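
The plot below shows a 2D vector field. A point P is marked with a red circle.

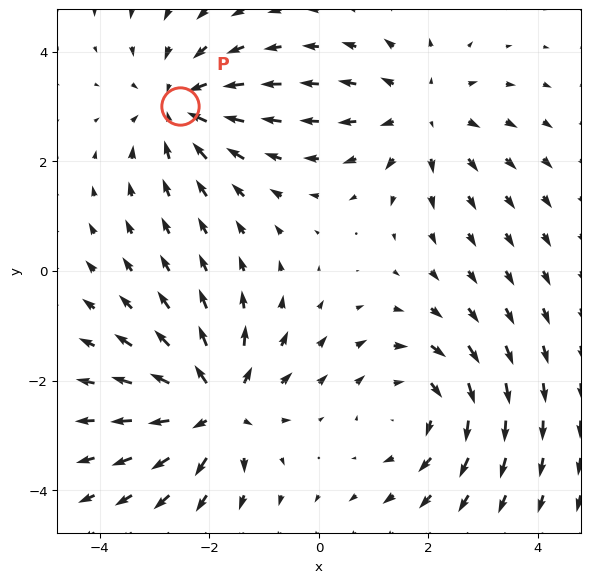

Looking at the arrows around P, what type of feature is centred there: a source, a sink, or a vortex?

sink

At P (-2.5, 3.0) the arrows converge inward. Divergence about -3, curl ≈0 — negative divergence with near-zero curl is a sink.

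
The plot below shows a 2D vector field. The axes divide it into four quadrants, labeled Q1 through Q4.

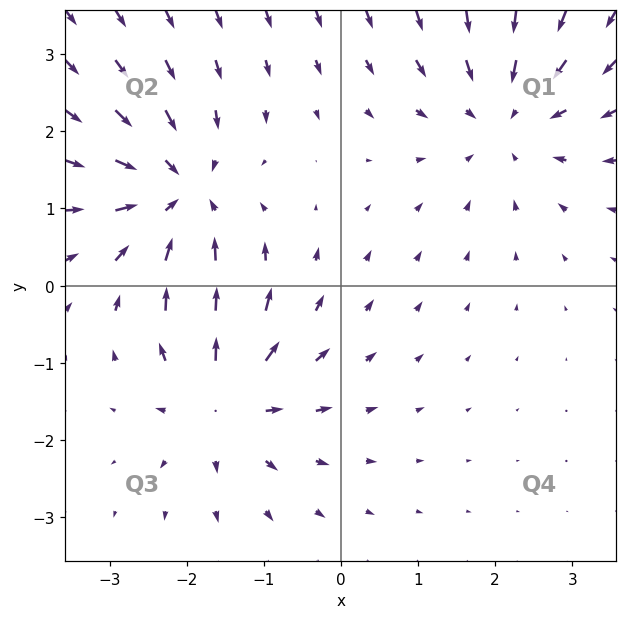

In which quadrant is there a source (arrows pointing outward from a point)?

The source sits at approximately (-1.5, -1.5), which lies in quadrant Q3. The divergence there is about +5, positive as expected for a source.

Q3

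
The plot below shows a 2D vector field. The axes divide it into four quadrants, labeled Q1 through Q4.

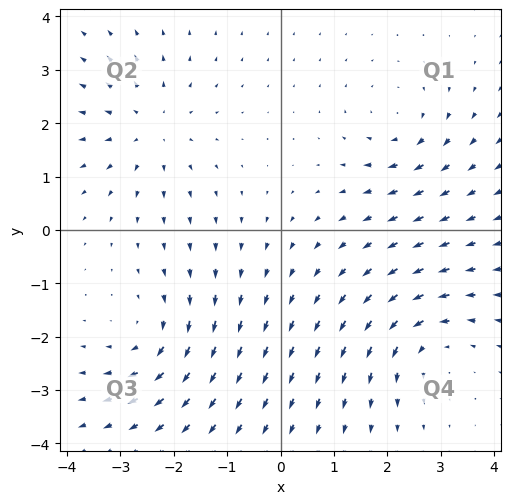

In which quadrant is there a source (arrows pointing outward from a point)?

The source sits at approximately (-2.4, 1.9), which lies in quadrant Q2. The divergence there is about +3, positive as expected for a source.

Q2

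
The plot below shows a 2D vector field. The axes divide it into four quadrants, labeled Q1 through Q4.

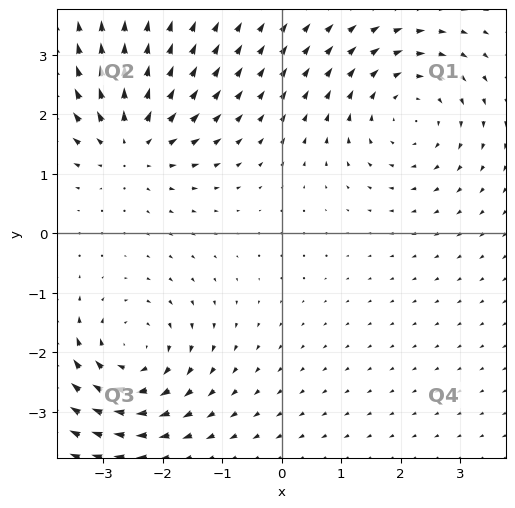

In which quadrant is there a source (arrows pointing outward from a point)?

Q2

The source sits at approximately (-2.5, 1.5), which lies in quadrant Q2. The divergence there is about +5, positive as expected for a source.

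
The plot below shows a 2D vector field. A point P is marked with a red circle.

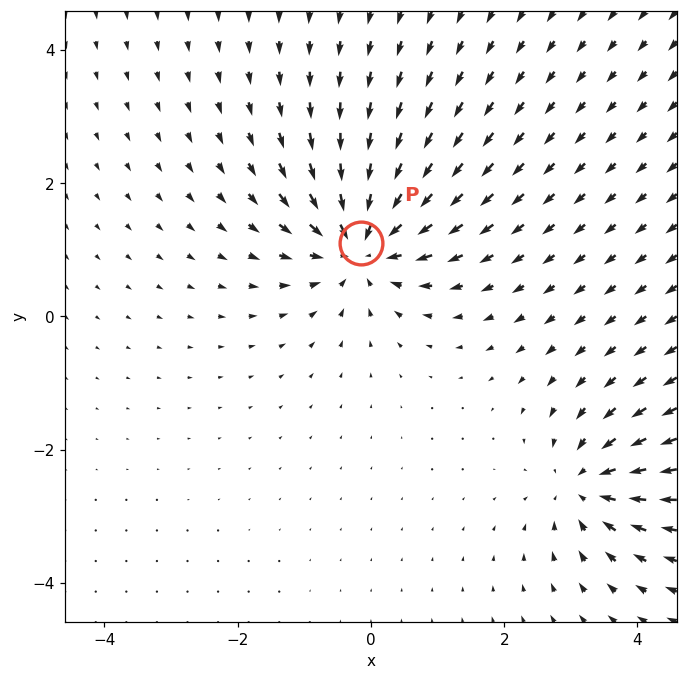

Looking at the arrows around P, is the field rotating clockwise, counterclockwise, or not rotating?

not rotating

Near P at (-0.1, 1.1) the arrows show no circulation. The curl there is ≈0.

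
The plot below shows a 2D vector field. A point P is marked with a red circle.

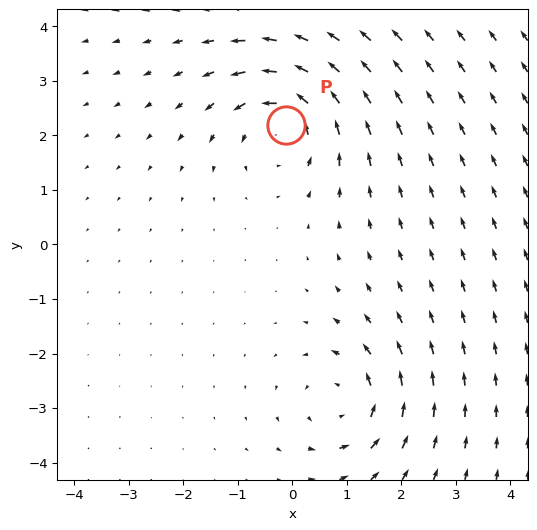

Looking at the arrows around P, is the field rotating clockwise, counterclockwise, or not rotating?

Near P at (-0.1, 2.2) the arrows circulate counterclockwise. The curl (z-component) there is about +4; positive curl means counterclockwise rotation.

counterclockwise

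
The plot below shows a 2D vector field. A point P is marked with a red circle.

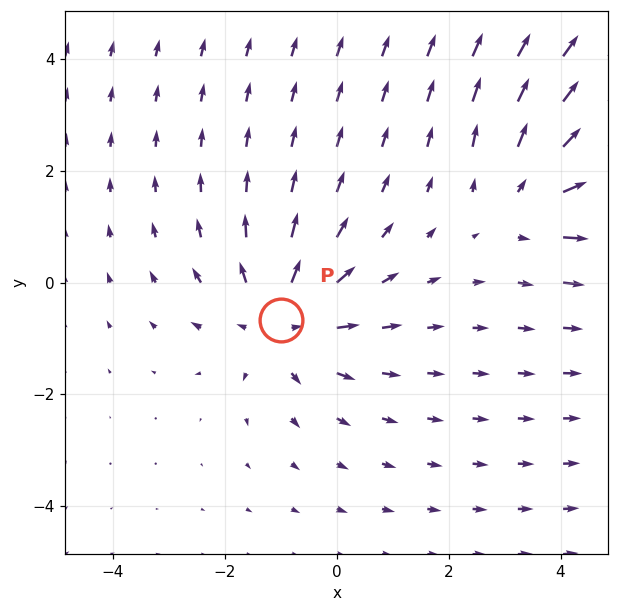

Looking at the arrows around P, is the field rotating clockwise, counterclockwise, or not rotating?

not rotating

Near P at (-1.0, -0.7) the arrows show no circulation. The curl there is ≈0.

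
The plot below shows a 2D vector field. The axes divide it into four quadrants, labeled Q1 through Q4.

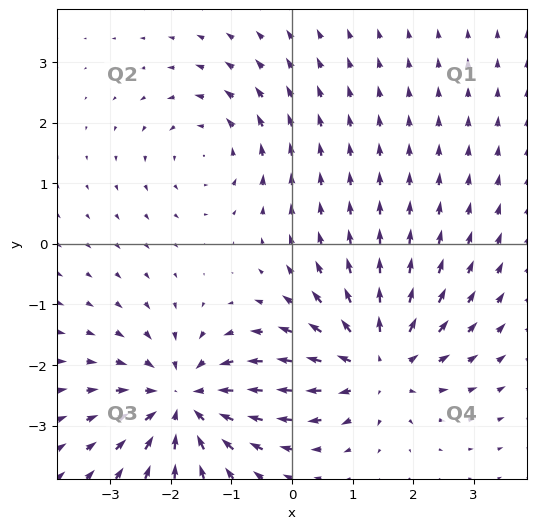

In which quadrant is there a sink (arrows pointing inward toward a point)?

Q3

The sink sits at approximately (-1.8, -2.6), which lies in quadrant Q3. The divergence there is about -6, negative as expected for a sink.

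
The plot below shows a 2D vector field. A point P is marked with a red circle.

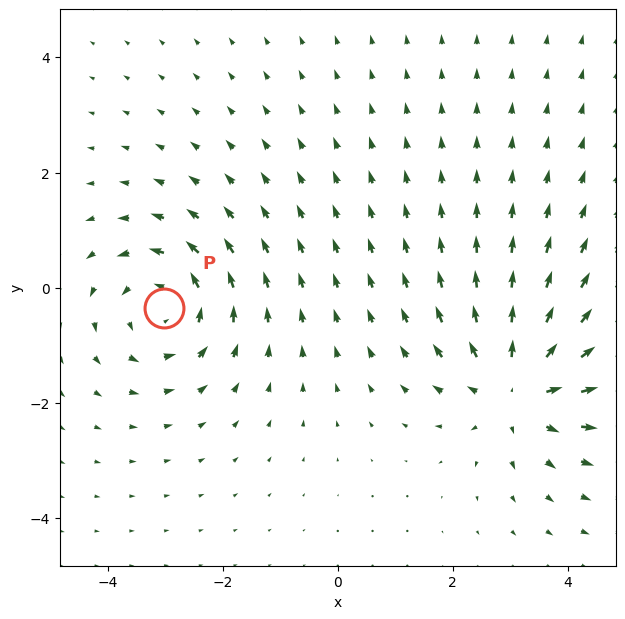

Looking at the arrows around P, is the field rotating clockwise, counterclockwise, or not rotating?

counterclockwise

Near P at (-3.0, -0.3) the arrows circulate counterclockwise. The curl (z-component) there is about +3; positive curl means counterclockwise rotation.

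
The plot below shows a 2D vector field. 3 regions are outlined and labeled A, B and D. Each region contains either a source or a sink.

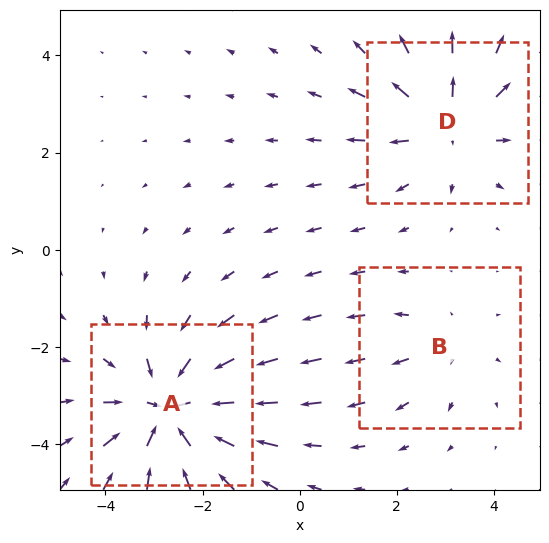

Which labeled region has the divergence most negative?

Divergence at each region's feature centre — A: about -4, B: about +2, D: about +3. Region A is most negative.

A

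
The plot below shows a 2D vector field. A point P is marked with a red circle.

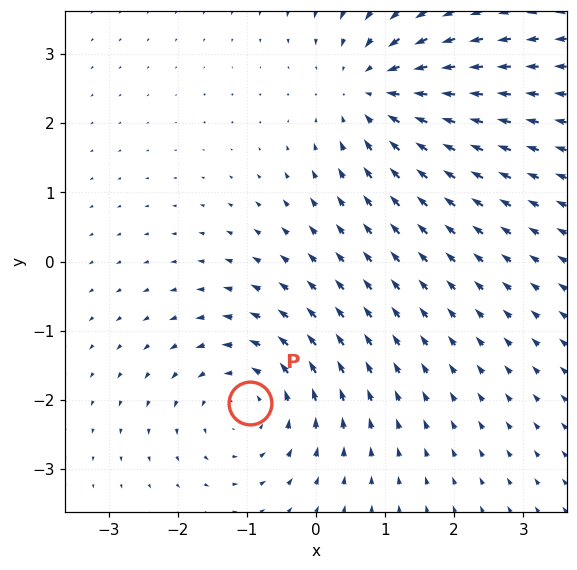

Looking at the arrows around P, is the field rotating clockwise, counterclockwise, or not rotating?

Near P at (-1.0, -2.0) the arrows circulate counterclockwise. The curl (z-component) there is about +4; positive curl means counterclockwise rotation.

counterclockwise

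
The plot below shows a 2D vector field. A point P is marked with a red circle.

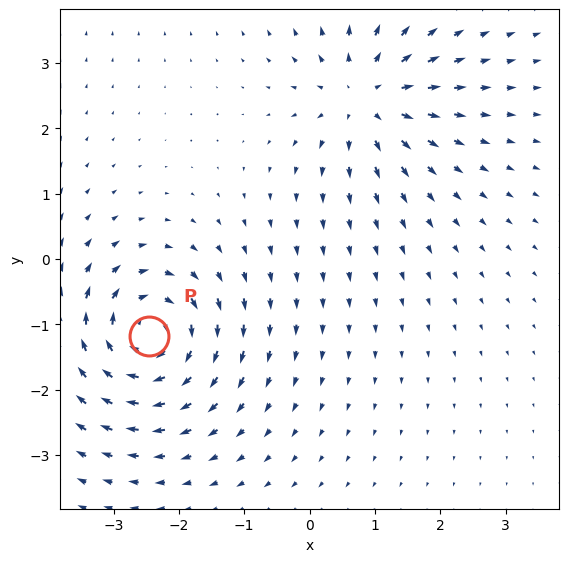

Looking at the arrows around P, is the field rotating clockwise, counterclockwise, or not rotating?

clockwise

Near P at (-2.5, -1.2) the arrows circulate clockwise. The curl (z-component) there is about -6; negative curl means clockwise rotation.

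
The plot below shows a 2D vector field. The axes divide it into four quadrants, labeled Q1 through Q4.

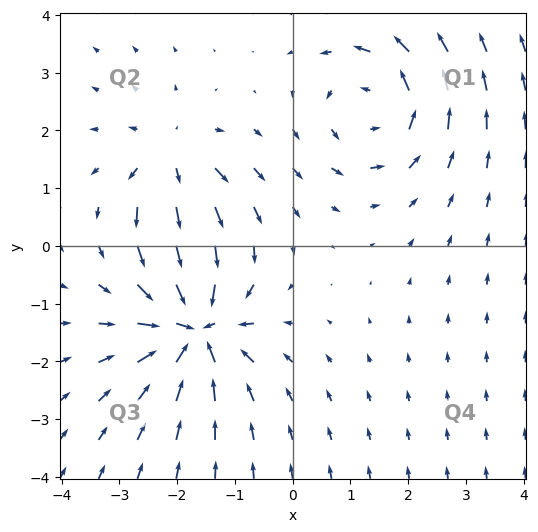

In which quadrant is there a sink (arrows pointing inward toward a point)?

Q3

The sink sits at approximately (-1.7, -1.4), which lies in quadrant Q3. The divergence there is about -7, negative as expected for a sink.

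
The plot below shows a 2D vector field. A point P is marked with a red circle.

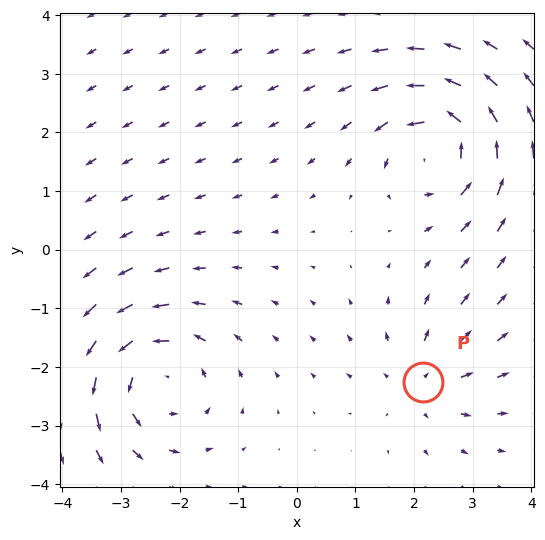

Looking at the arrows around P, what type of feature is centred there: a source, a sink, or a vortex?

At P (2.1, -2.2) the arrows spread outward. Divergence about +3, curl ≈0 — positive divergence with near-zero curl is a source.

source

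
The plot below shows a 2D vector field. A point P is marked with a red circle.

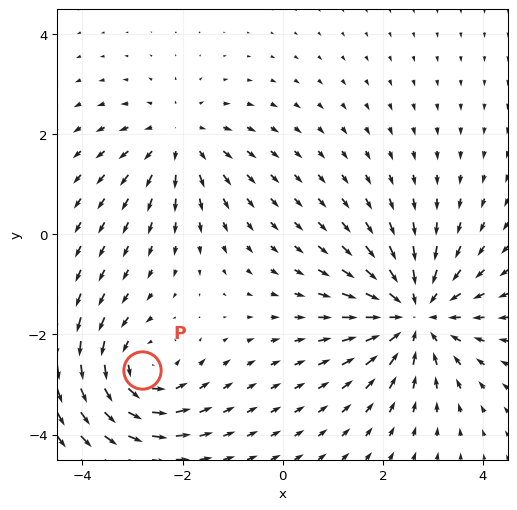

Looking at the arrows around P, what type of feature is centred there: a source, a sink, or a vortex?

At P (-2.8, -2.7) the arrows circulate counterclockwise. Divergence ≈0, curl about +4 — near-zero divergence with nonzero curl is a vortex.

vortex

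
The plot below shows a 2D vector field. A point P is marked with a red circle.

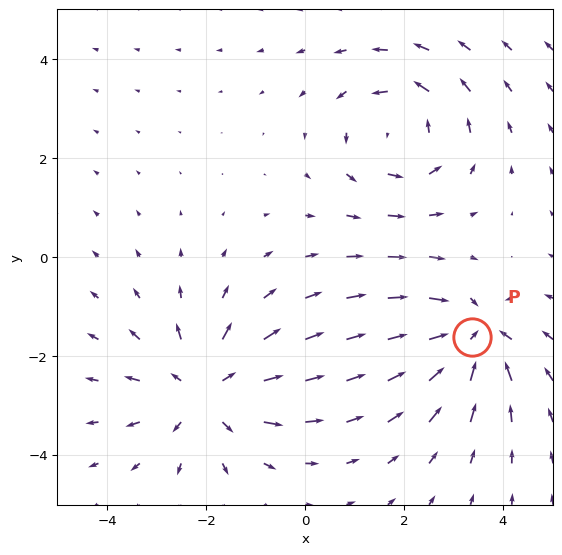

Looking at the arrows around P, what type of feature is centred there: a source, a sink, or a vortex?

sink

At P (3.4, -1.6) the arrows converge inward. Divergence about -4, curl ≈0 — negative divergence with near-zero curl is a sink.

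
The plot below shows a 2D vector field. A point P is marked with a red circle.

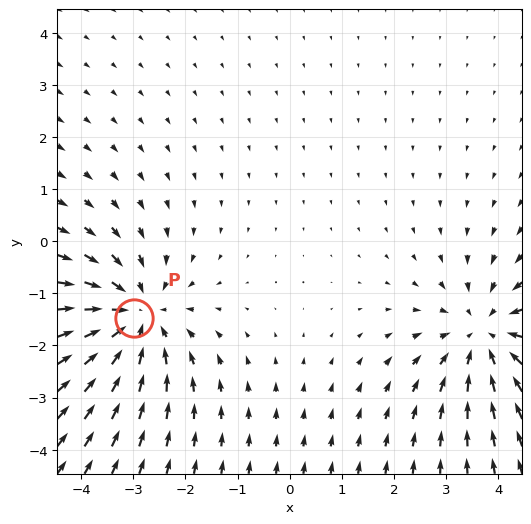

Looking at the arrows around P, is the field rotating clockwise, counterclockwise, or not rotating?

not rotating

Near P at (-3.0, -1.5) the arrows show no circulation. The curl there is ≈0.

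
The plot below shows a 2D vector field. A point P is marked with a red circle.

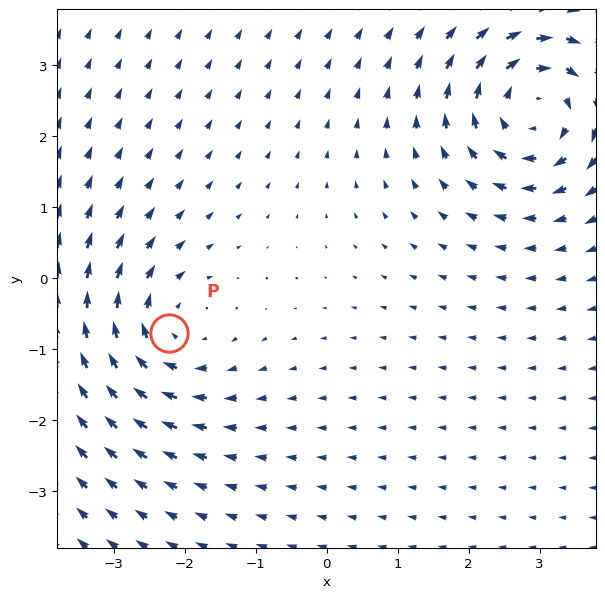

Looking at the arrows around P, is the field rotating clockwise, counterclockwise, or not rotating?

clockwise

Near P at (-2.2, -0.8) the arrows circulate clockwise. The curl (z-component) there is about -3; negative curl means clockwise rotation.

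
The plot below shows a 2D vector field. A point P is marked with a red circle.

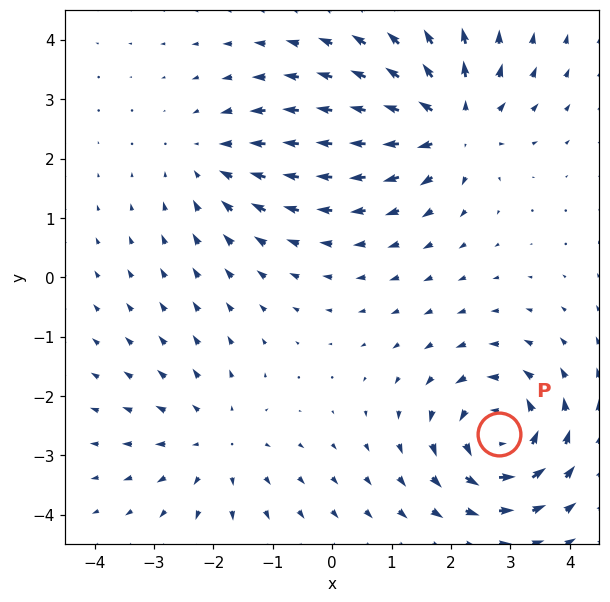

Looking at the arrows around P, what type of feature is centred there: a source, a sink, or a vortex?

At P (2.8, -2.6) the arrows circulate counterclockwise. Divergence ≈0, curl about +6 — near-zero divergence with nonzero curl is a vortex.

vortex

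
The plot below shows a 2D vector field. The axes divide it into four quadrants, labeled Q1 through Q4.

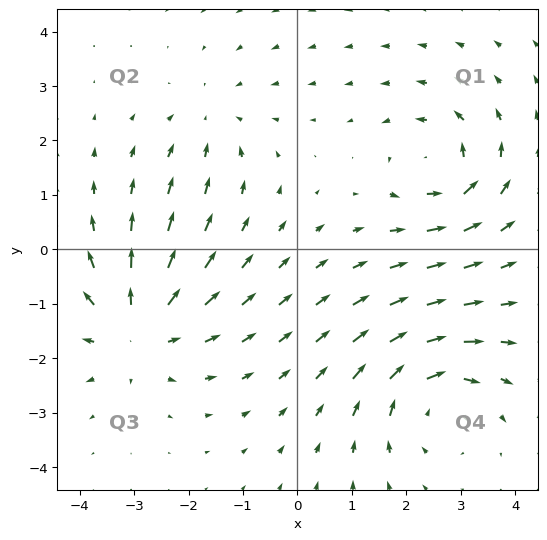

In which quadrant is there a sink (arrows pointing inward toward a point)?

The sink sits at approximately (-1.6, 2.3), which lies in quadrant Q2. The divergence there is about -2, negative as expected for a sink.

Q2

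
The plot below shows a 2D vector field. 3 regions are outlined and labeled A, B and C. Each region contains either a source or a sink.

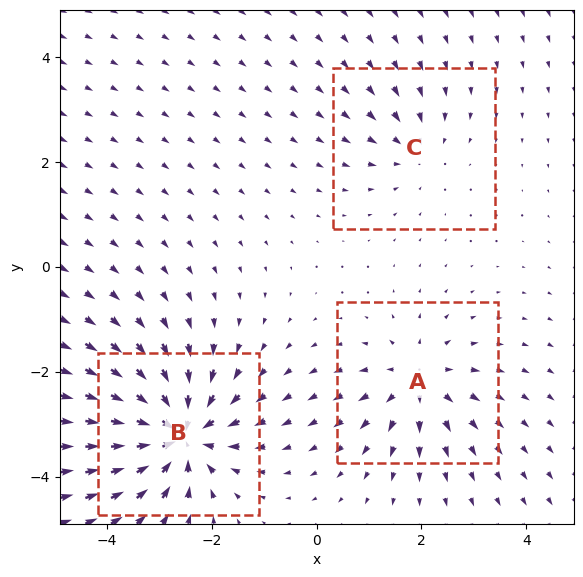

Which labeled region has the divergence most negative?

B

Divergence at each region's feature centre — A: about +4, B: about -6, C: about -3. Region B is most negative.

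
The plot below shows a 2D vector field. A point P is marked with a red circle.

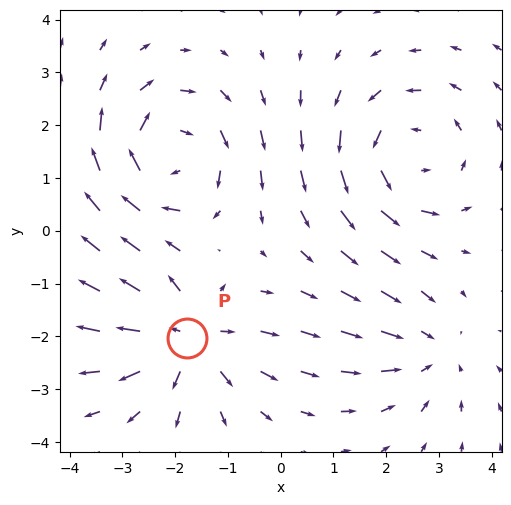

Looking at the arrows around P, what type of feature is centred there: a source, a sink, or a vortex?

At P (-1.8, -2.0) the arrows spread outward. Divergence about +4, curl ≈0 — positive divergence with near-zero curl is a source.

source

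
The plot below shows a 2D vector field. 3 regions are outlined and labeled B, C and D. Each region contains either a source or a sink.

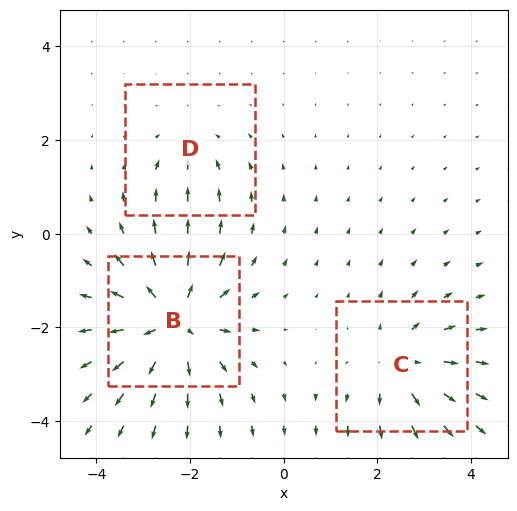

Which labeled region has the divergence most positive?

B

Divergence at each region's feature centre — B: about +5, C: about +3, D: about -2. Region B is most positive.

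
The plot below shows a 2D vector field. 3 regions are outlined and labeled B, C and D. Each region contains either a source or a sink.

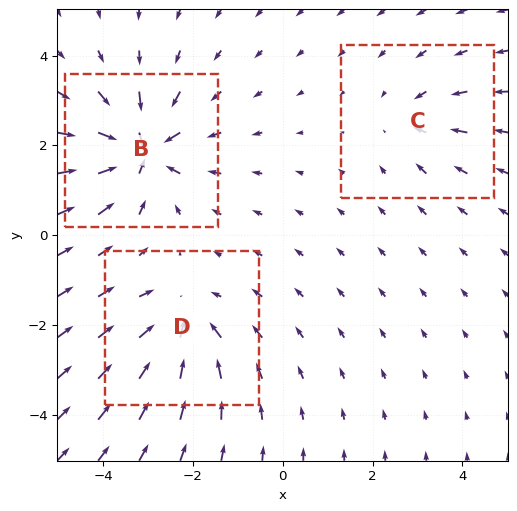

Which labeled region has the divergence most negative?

Divergence at each region's feature centre — B: about -5, C: about -2, D: about -4. Region B is most negative.

B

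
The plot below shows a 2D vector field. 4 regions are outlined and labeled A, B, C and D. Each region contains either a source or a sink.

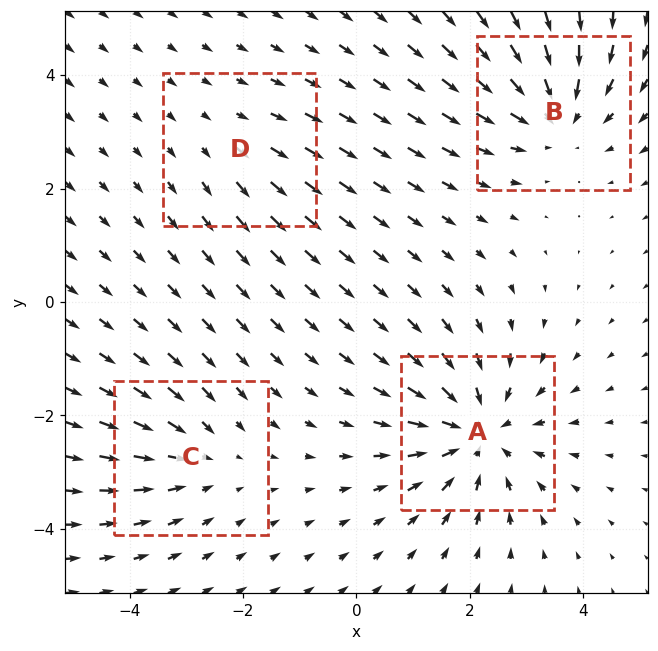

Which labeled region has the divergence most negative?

A

Divergence at each region's feature centre — A: about -6, B: about -5, C: about -3, D: about +2. Region A is most negative.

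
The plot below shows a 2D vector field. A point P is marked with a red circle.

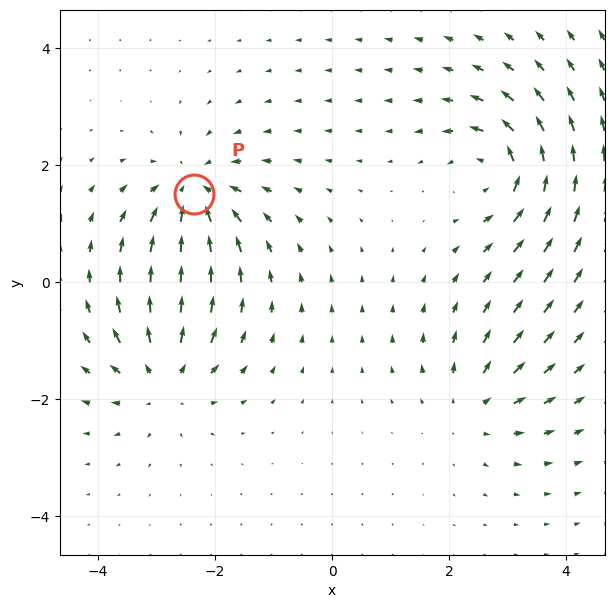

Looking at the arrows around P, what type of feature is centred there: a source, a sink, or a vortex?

At P (-2.4, 1.5) the arrows converge inward. Divergence about -6, curl ≈0 — negative divergence with near-zero curl is a sink.

sink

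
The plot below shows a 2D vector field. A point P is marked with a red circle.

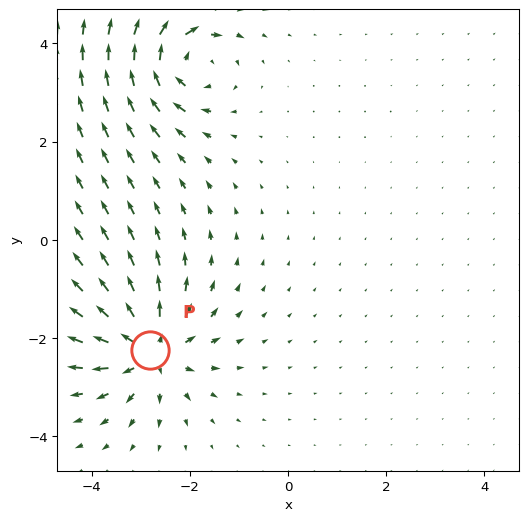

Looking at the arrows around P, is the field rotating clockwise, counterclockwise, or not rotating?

not rotating

Near P at (-2.8, -2.2) the arrows show no circulation. The curl there is ≈0.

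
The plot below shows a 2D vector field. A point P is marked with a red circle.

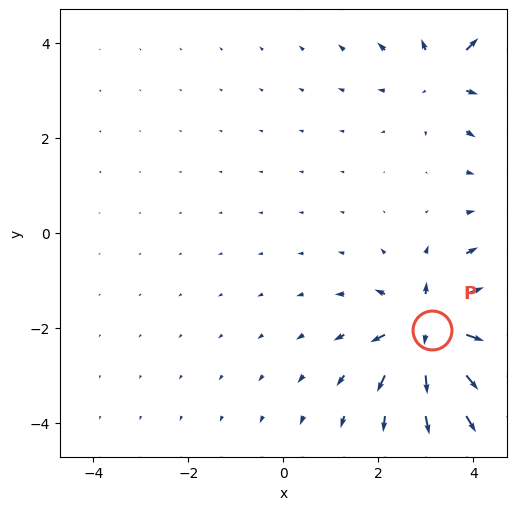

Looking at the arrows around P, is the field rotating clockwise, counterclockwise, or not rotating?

not rotating

Near P at (3.1, -2.0) the arrows show no circulation. The curl there is ≈0.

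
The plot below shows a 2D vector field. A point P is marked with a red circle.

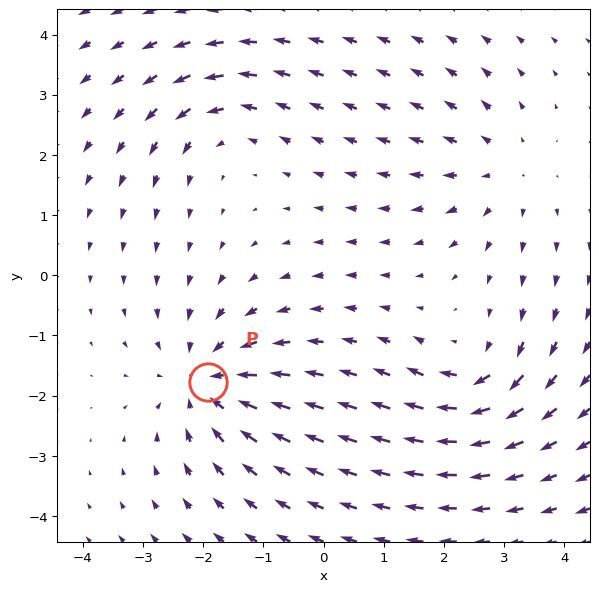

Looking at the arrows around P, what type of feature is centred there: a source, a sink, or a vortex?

At P (-1.9, -1.8) the arrows converge inward. Divergence about -4, curl ≈0 — negative divergence with near-zero curl is a sink.

sink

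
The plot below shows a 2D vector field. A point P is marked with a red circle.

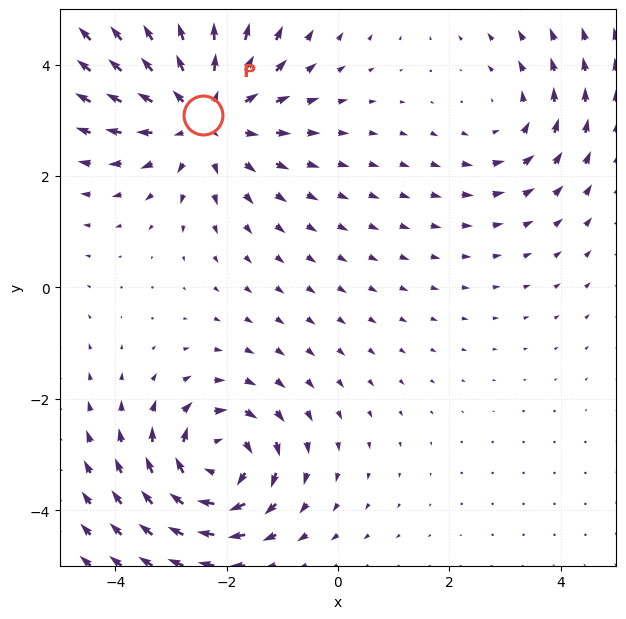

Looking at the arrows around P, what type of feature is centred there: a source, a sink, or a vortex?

source

At P (-2.4, 3.1) the arrows spread outward. Divergence about +4, curl ≈0 — positive divergence with near-zero curl is a source.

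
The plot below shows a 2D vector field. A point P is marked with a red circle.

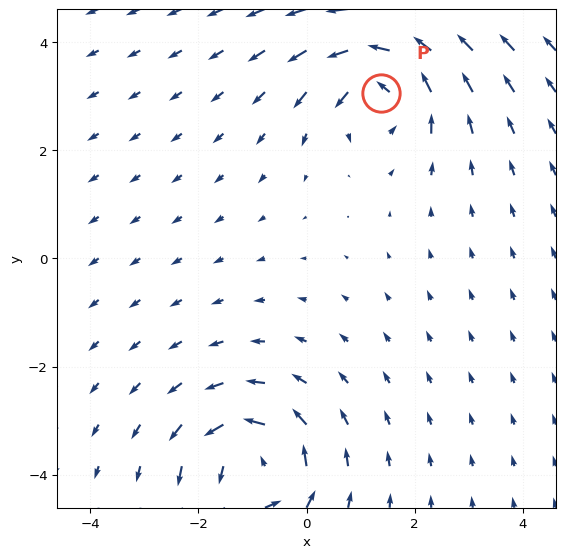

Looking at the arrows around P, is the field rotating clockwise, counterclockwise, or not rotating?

Near P at (1.4, 3.1) the arrows circulate counterclockwise. The curl (z-component) there is about +5; positive curl means counterclockwise rotation.

counterclockwise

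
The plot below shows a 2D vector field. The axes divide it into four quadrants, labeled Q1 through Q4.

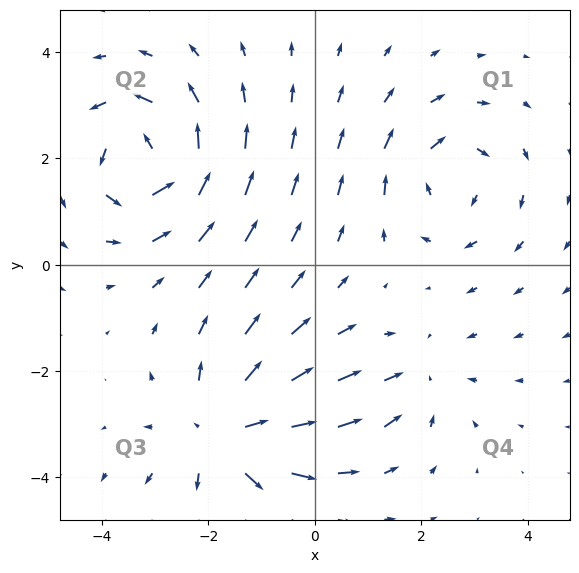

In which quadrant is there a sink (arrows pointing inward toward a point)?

The sink sits at approximately (1.9, -2.1), which lies in quadrant Q4. The divergence there is about -2, negative as expected for a sink.

Q4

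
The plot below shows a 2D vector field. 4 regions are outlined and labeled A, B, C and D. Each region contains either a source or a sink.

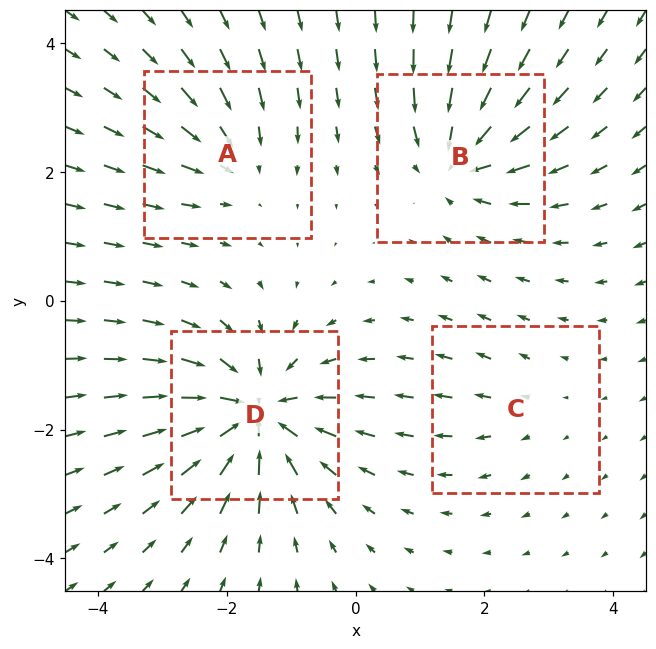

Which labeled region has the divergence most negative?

D

Divergence at each region's feature centre — A: about -4, B: about -6, C: about +2, D: about -8. Region D is most negative.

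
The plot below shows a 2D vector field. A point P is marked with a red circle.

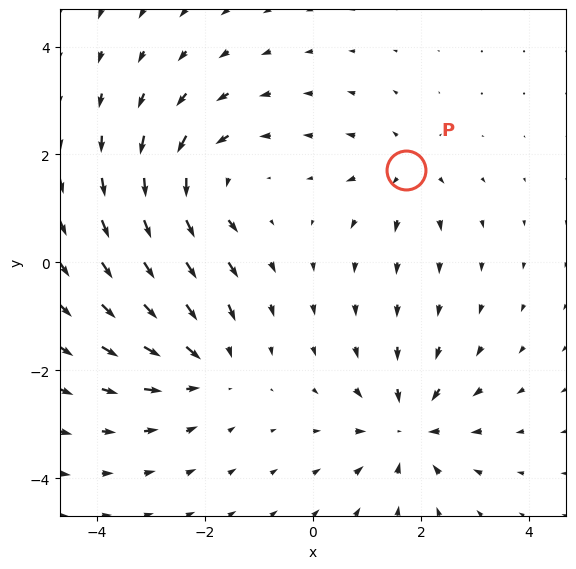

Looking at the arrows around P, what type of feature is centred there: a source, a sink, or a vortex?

At P (1.7, 1.7) the arrows spread outward. Divergence about +4, curl ≈0 — positive divergence with near-zero curl is a source.

source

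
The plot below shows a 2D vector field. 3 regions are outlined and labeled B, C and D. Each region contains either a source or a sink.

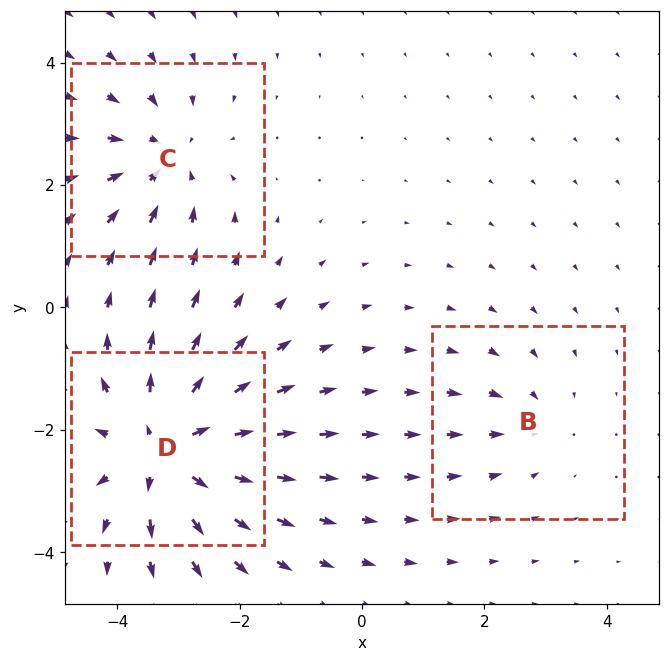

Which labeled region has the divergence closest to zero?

B

Divergence at each region's feature centre — B: about -2, C: about -3, D: about +5. Region B is closest to zero.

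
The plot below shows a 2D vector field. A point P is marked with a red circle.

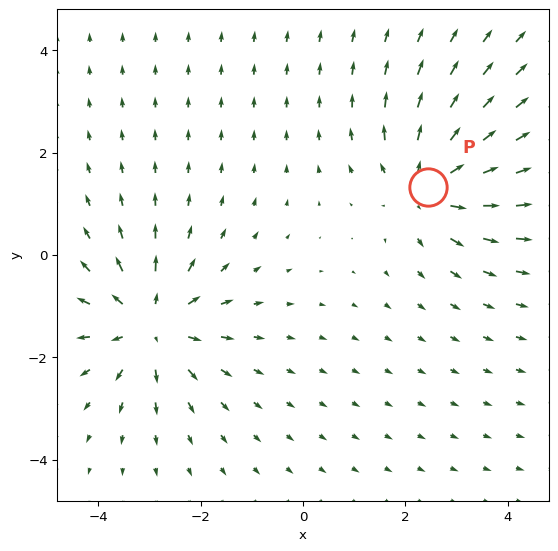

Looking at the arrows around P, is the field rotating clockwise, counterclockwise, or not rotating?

not rotating

Near P at (2.4, 1.3) the arrows show no circulation. The curl there is ≈0.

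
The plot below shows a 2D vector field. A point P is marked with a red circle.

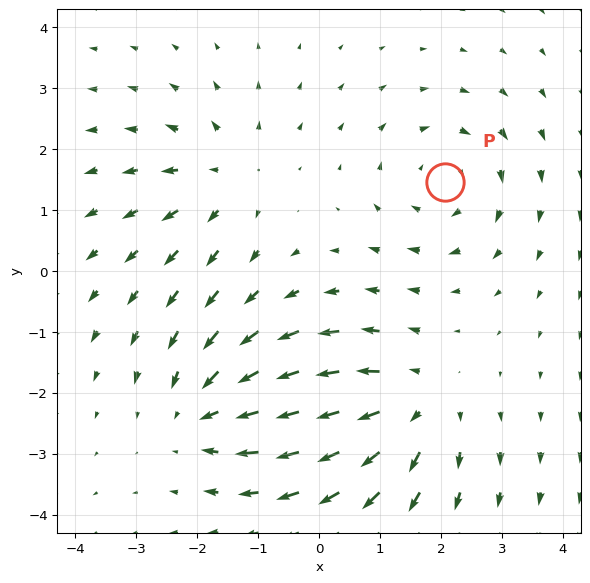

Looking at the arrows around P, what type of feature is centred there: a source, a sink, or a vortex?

At P (2.1, 1.4) the arrows circulate clockwise. Divergence ≈0, curl about -3 — near-zero divergence with nonzero curl is a vortex.

vortex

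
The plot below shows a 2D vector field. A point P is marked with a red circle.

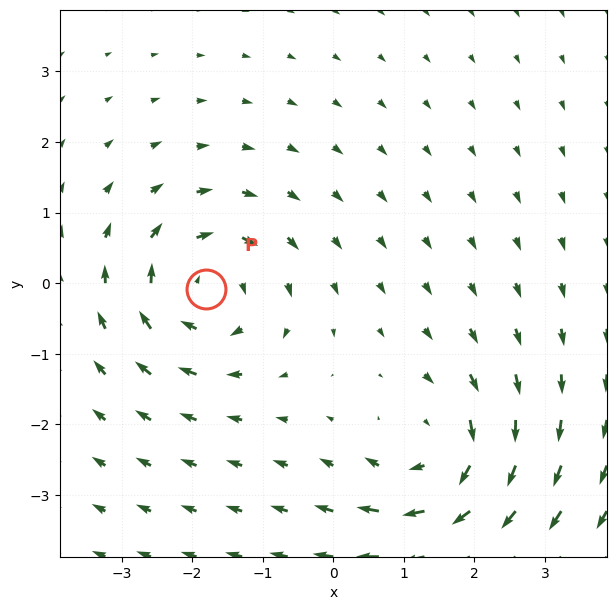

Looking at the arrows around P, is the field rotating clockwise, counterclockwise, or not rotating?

clockwise

Near P at (-1.8, -0.1) the arrows circulate clockwise. The curl (z-component) there is about -5; negative curl means clockwise rotation.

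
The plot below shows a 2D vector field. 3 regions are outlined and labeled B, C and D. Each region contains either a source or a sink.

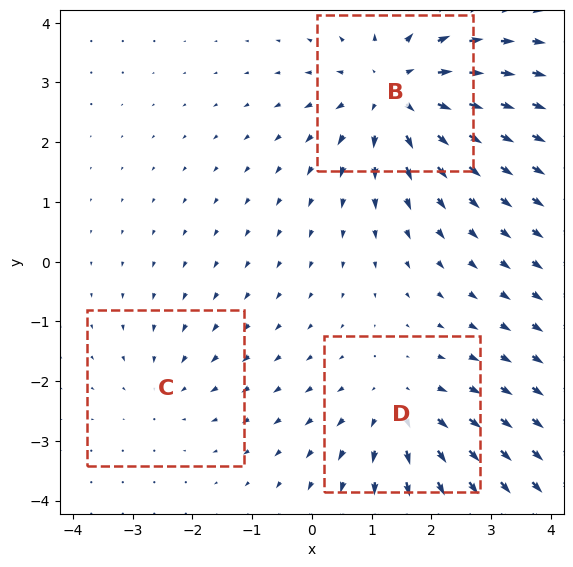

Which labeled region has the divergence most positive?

B

Divergence at each region's feature centre — B: about +4, C: about -2, D: about +3. Region B is most positive.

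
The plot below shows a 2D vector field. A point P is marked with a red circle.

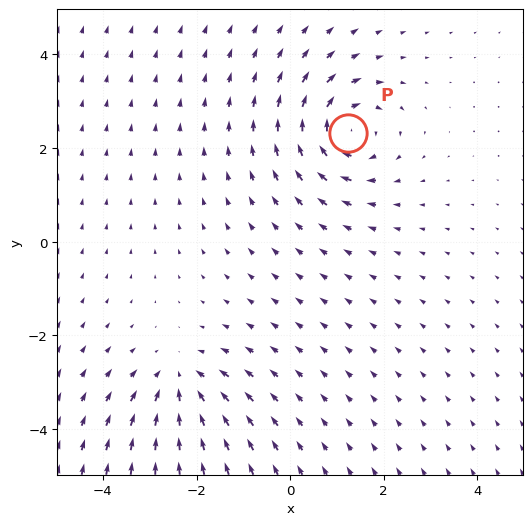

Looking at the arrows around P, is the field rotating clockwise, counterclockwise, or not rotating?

Near P at (1.2, 2.3) the arrows circulate clockwise. The curl (z-component) there is about -5; negative curl means clockwise rotation.

clockwise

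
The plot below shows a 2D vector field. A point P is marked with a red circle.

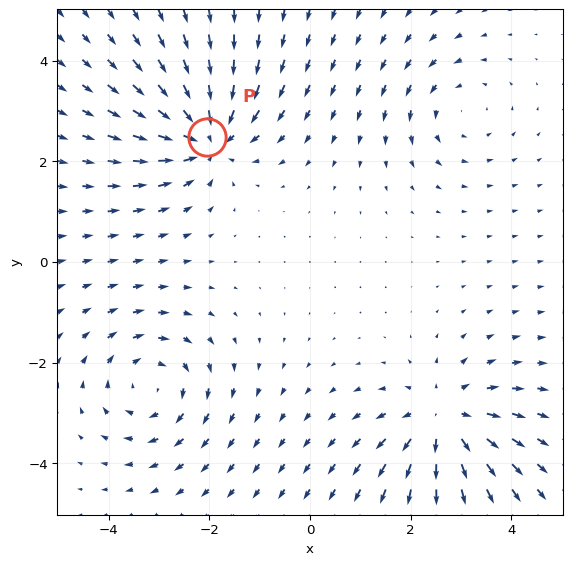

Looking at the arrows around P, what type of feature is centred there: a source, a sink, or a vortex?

At P (-2.0, 2.5) the arrows converge inward. Divergence about -6, curl ≈0 — negative divergence with near-zero curl is a sink.

sink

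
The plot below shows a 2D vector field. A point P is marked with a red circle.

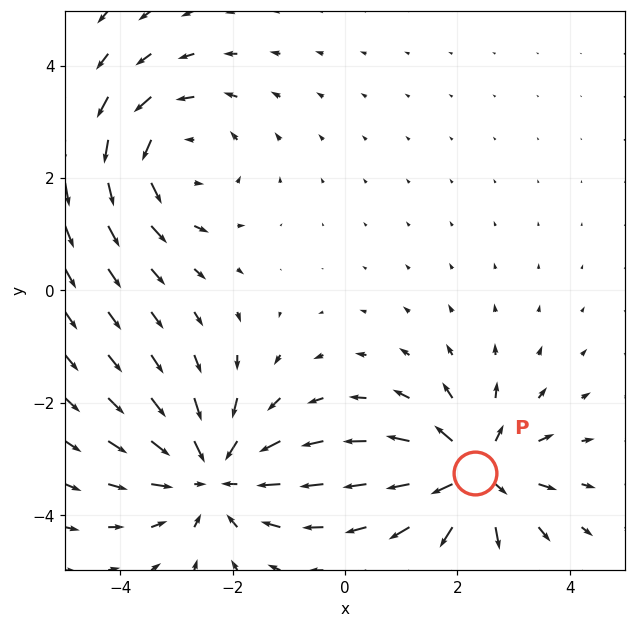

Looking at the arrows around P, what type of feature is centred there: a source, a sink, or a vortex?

At P (2.3, -3.3) the arrows spread outward. Divergence about +6, curl ≈0 — positive divergence with near-zero curl is a source.

source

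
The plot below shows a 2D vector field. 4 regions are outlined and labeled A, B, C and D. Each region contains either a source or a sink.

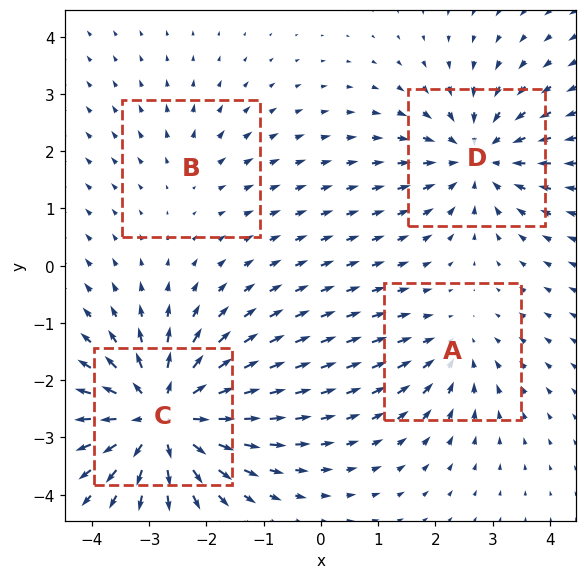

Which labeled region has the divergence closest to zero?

Divergence at each region's feature centre — A: about -3, B: about +2, C: about +7, D: about -5. Region B is closest to zero.

B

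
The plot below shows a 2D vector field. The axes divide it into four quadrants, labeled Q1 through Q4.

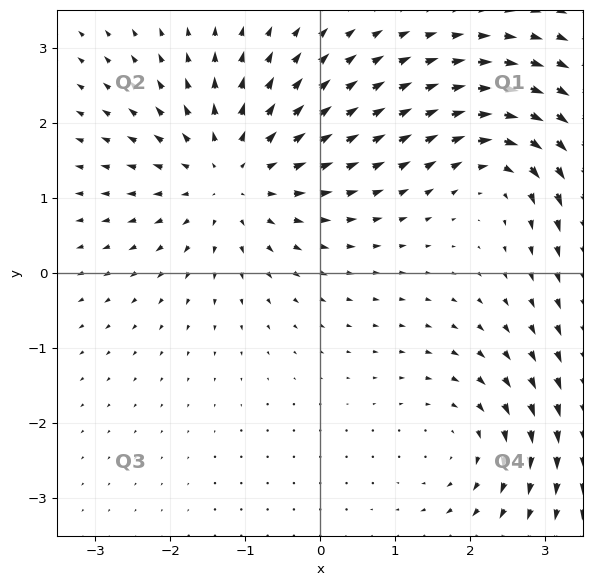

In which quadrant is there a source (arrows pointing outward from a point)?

Q2

The source sits at approximately (-1.2, 1.3), which lies in quadrant Q2. The divergence there is about +4, positive as expected for a source.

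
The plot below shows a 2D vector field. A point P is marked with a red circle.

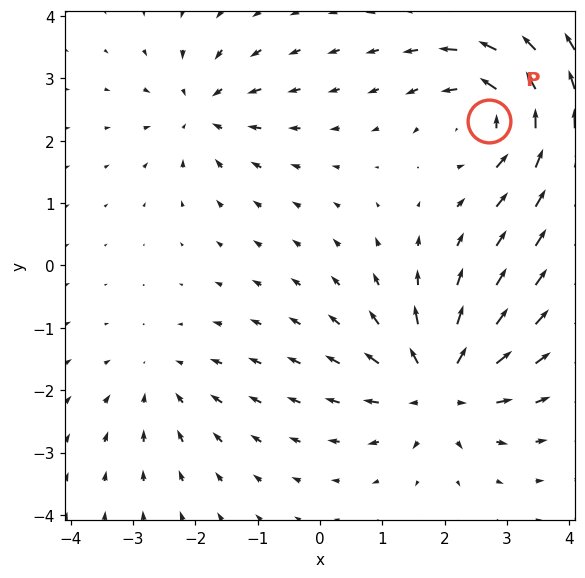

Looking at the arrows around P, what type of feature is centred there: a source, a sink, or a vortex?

vortex

At P (2.7, 2.3) the arrows circulate counterclockwise. Divergence ≈0, curl about +6 — near-zero divergence with nonzero curl is a vortex.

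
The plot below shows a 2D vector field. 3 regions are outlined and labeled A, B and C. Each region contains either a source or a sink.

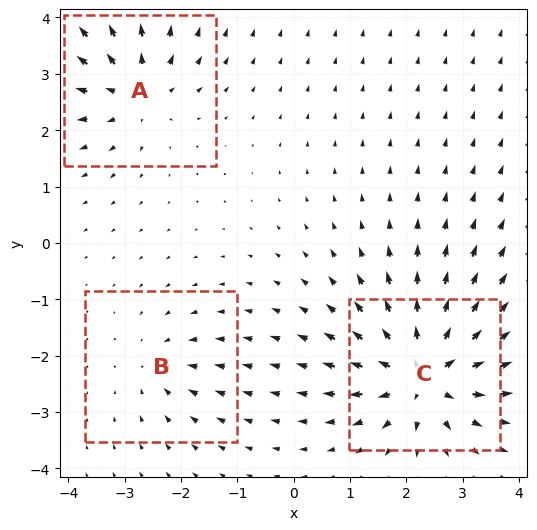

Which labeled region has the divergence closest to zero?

B

Divergence at each region's feature centre — A: about +4, B: about -3, C: about +7. Region B is closest to zero.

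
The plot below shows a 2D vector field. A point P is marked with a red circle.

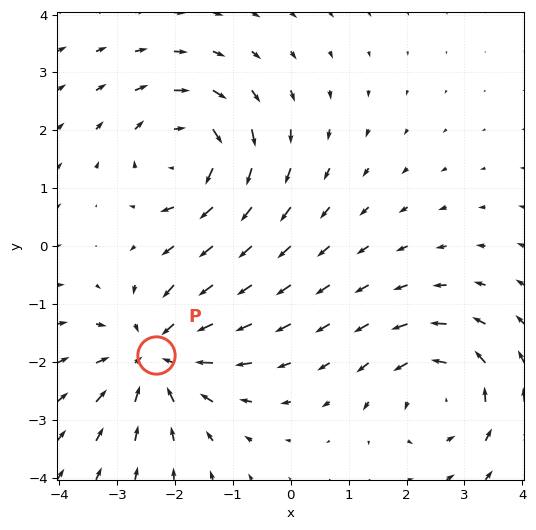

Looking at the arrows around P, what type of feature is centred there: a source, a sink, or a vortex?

sink

At P (-2.3, -1.9) the arrows converge inward. Divergence about -5, curl ≈0 — negative divergence with near-zero curl is a sink.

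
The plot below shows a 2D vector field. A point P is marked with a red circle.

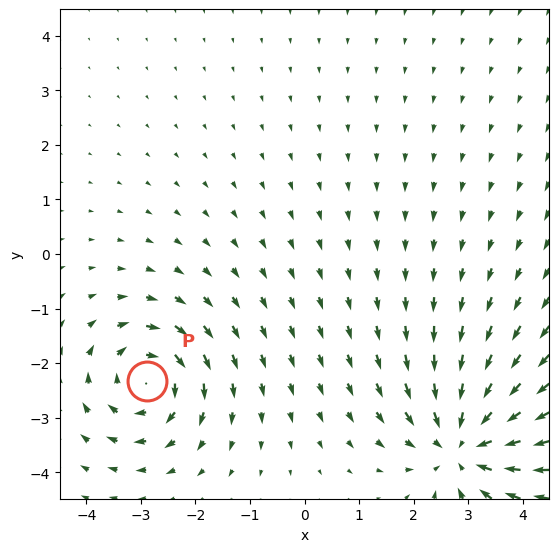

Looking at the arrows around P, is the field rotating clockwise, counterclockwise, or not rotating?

Near P at (-2.9, -2.3) the arrows circulate clockwise. The curl (z-component) there is about -4; negative curl means clockwise rotation.

clockwise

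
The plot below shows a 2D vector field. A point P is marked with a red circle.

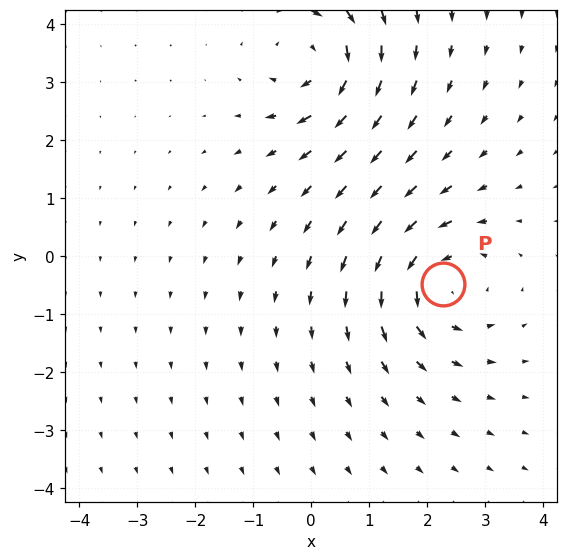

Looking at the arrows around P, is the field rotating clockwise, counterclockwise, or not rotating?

Near P at (2.3, -0.5) the arrows circulate counterclockwise. The curl (z-component) there is about +5; positive curl means counterclockwise rotation.

counterclockwise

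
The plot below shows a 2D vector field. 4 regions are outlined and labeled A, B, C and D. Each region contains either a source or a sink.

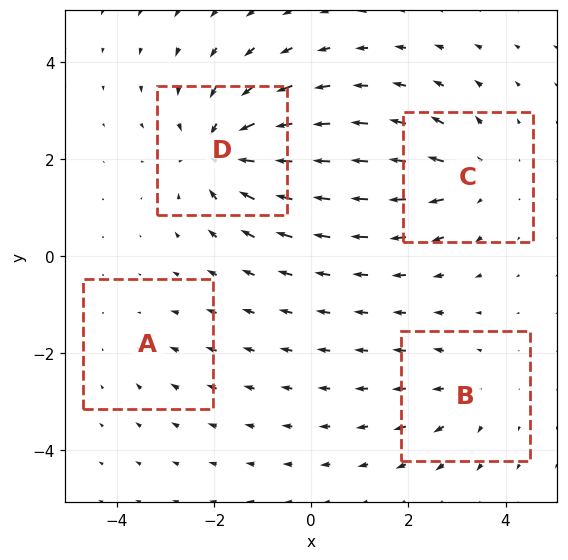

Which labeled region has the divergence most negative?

Divergence at each region's feature centre — A: about -2, B: about +3, C: about +5, D: about -7. Region D is most negative.

D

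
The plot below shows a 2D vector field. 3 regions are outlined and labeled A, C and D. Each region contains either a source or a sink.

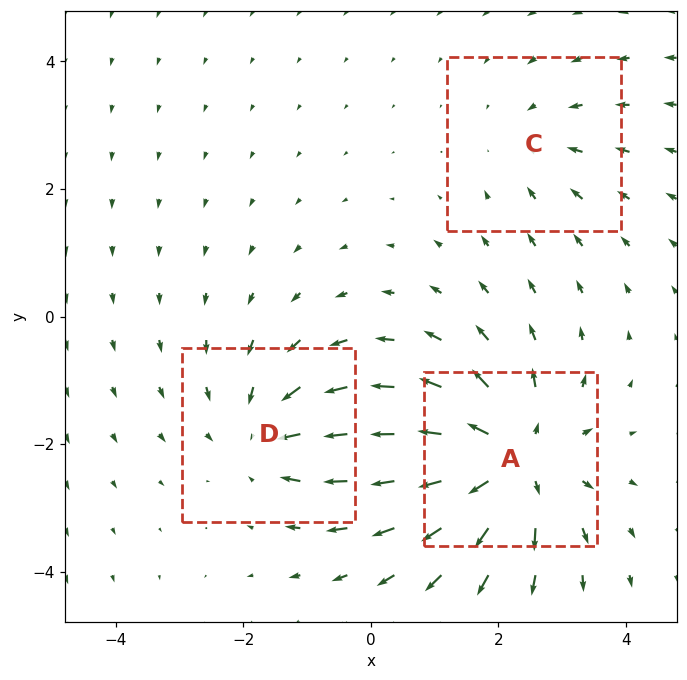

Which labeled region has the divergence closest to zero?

C

Divergence at each region's feature centre — A: about +5, C: about -2, D: about -3. Region C is closest to zero.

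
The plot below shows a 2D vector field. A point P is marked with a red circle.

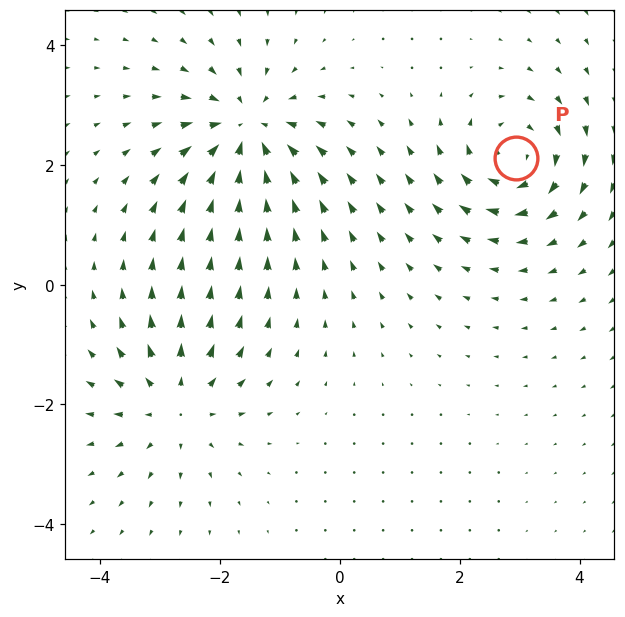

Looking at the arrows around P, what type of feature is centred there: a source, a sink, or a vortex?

At P (2.9, 2.1) the arrows circulate clockwise. Divergence ≈0, curl about -5 — near-zero divergence with nonzero curl is a vortex.

vortex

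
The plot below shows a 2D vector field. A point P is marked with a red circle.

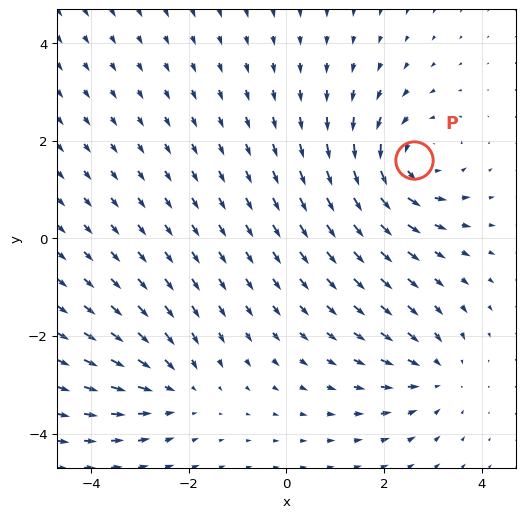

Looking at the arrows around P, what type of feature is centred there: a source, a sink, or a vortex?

At P (2.6, 1.6) the arrows circulate counterclockwise. Divergence ≈0, curl about +4 — near-zero divergence with nonzero curl is a vortex.

vortex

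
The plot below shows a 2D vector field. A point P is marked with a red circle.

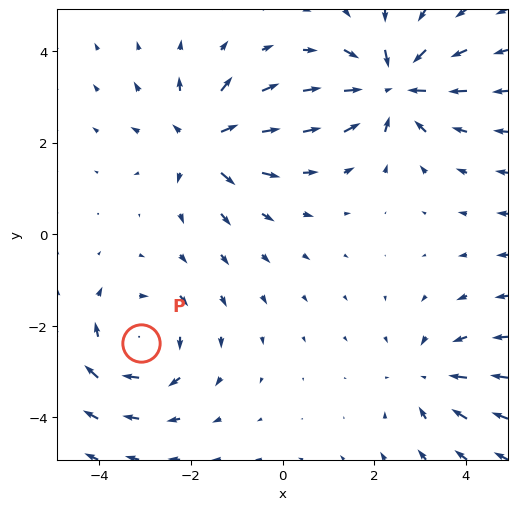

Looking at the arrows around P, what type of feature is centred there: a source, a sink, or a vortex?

vortex

At P (-3.1, -2.4) the arrows circulate clockwise. Divergence ≈0, curl about -4 — near-zero divergence with nonzero curl is a vortex.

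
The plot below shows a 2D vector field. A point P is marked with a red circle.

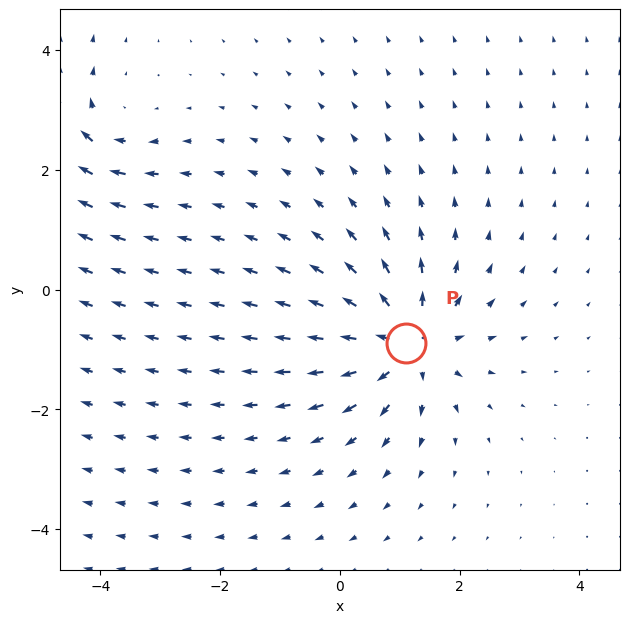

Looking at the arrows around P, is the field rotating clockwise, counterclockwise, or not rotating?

not rotating

Near P at (1.1, -0.9) the arrows show no circulation. The curl there is ≈0.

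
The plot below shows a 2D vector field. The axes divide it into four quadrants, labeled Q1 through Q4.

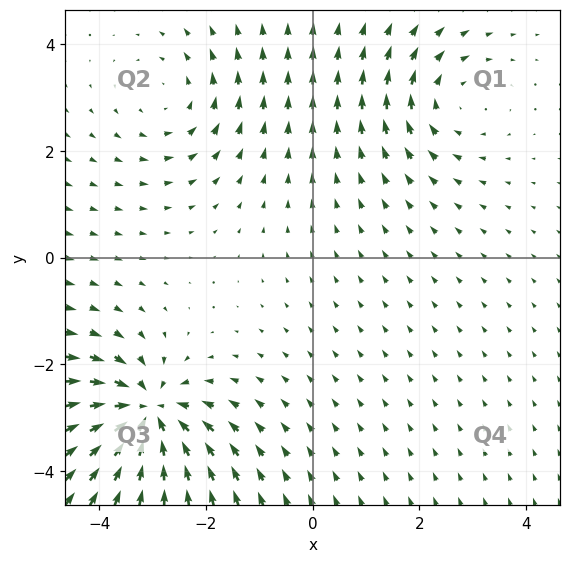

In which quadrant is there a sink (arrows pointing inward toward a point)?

Q3

The sink sits at approximately (-3.1, -3.0), which lies in quadrant Q3. The divergence there is about -6, negative as expected for a sink.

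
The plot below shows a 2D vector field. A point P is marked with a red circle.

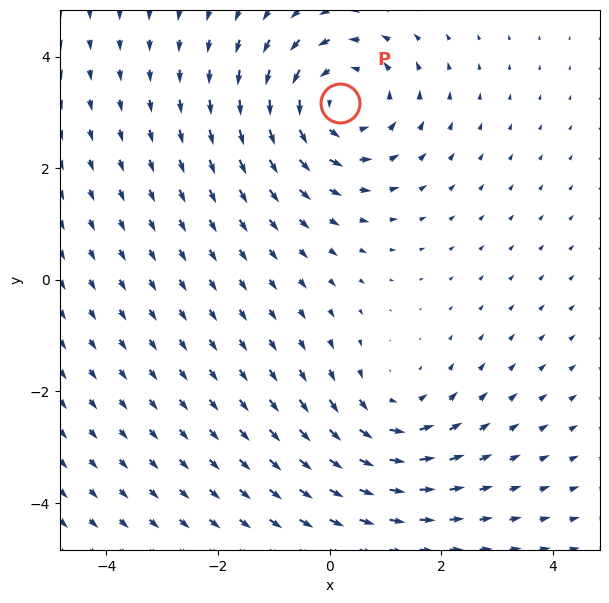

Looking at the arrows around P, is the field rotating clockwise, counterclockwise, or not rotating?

counterclockwise

Near P at (0.2, 3.2) the arrows circulate counterclockwise. The curl (z-component) there is about +4; positive curl means counterclockwise rotation.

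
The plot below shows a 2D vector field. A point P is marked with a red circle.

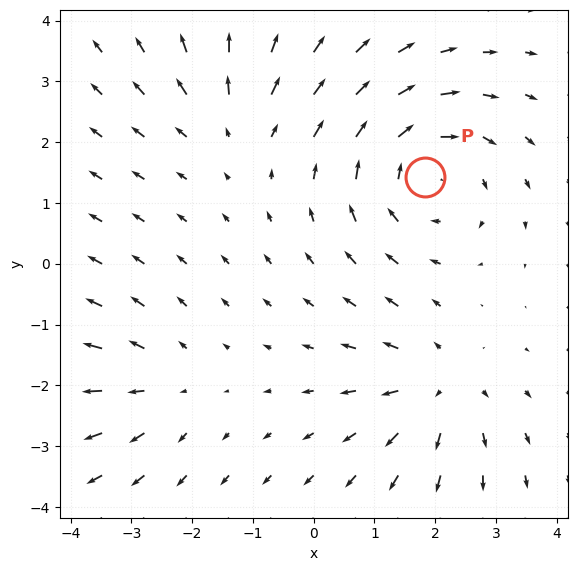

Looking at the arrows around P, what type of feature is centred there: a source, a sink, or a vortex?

At P (1.8, 1.4) the arrows circulate clockwise. Divergence ≈0, curl about -4 — near-zero divergence with nonzero curl is a vortex.

vortex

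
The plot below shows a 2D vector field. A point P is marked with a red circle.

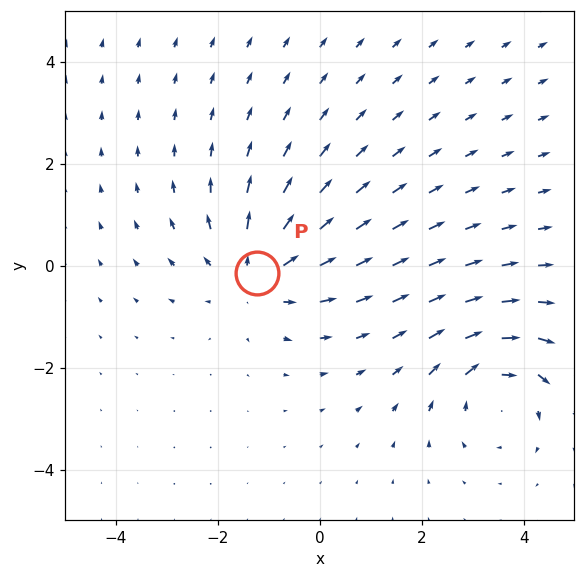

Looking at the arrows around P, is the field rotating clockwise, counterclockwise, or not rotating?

not rotating

Near P at (-1.2, -0.2) the arrows show no circulation. The curl there is ≈0.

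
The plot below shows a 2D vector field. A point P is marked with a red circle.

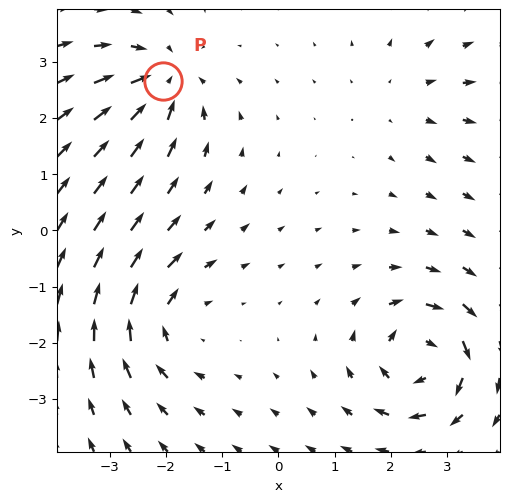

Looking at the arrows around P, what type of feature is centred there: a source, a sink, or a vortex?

At P (-2.1, 2.7) the arrows converge inward. Divergence about -5, curl ≈0 — negative divergence with near-zero curl is a sink.

sink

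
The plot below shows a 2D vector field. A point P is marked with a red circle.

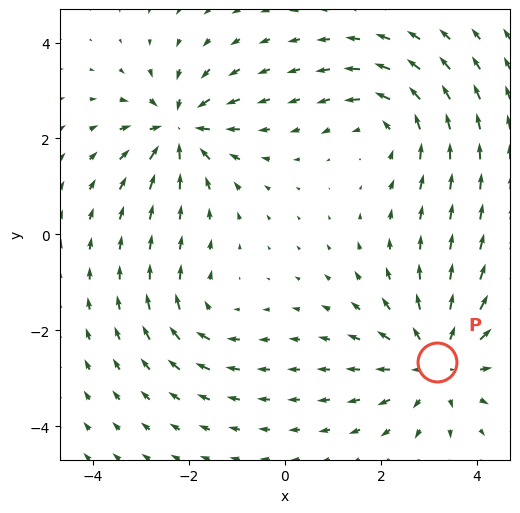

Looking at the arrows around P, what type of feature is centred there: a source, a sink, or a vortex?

source

At P (3.2, -2.7) the arrows spread outward. Divergence about +4, curl ≈0 — positive divergence with near-zero curl is a source.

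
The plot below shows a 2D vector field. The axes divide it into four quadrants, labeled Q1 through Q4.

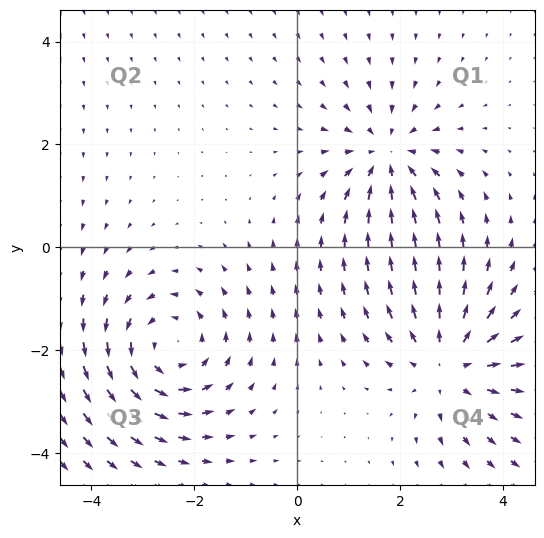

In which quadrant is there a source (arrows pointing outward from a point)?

The source sits at approximately (3.0, -2.3), which lies in quadrant Q4. The divergence there is about +4, positive as expected for a source.

Q4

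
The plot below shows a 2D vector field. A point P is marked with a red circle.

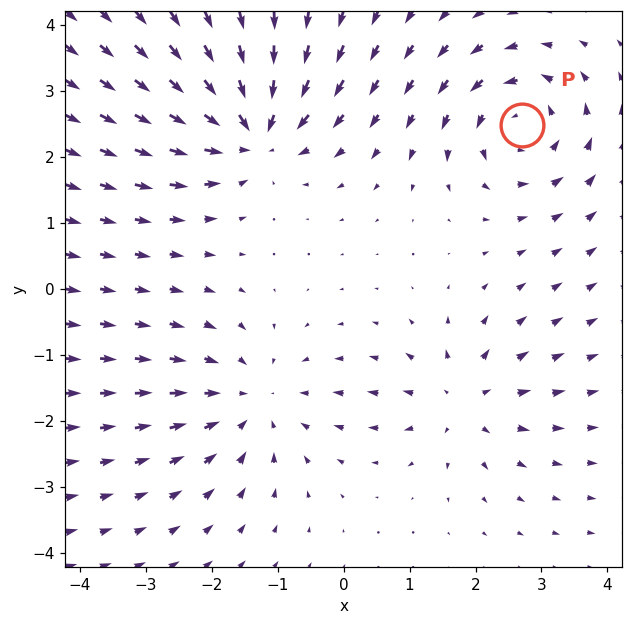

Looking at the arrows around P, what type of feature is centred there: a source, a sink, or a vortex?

vortex

At P (2.7, 2.5) the arrows circulate counterclockwise. Divergence ≈0, curl about +5 — near-zero divergence with nonzero curl is a vortex.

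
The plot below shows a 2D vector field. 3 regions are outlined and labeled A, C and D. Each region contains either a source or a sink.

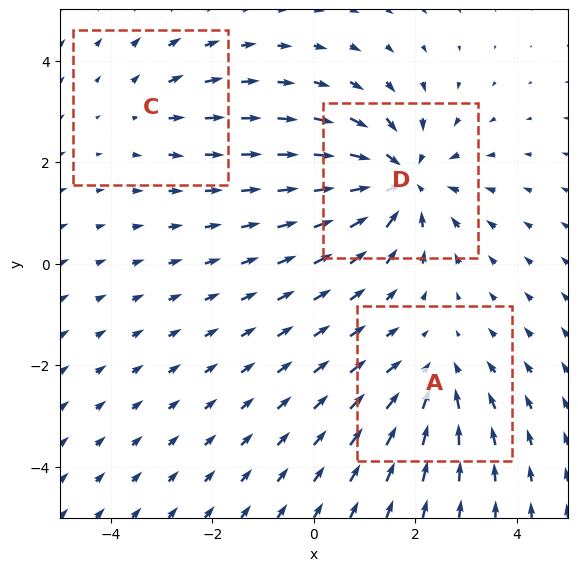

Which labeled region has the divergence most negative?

Divergence at each region's feature centre — A: about -3, C: about +2, D: about -5. Region D is most negative.

D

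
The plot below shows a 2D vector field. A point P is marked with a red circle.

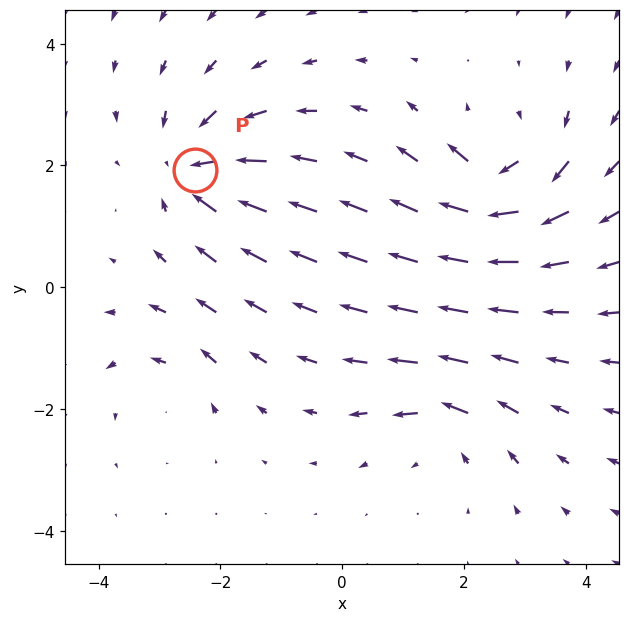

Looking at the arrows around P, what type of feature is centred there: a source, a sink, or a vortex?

At P (-2.4, 1.9) the arrows converge inward. Divergence about -6, curl ≈0 — negative divergence with near-zero curl is a sink.

sink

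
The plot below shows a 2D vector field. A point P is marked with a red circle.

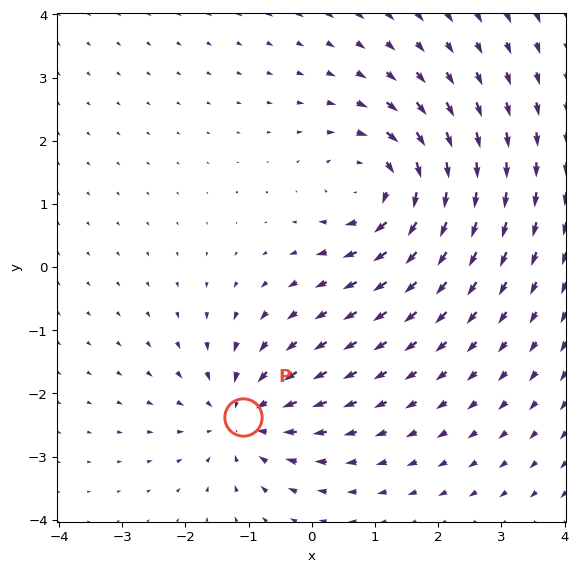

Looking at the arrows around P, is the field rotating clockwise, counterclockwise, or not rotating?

not rotating

Near P at (-1.1, -2.4) the arrows show no circulation. The curl there is ≈0.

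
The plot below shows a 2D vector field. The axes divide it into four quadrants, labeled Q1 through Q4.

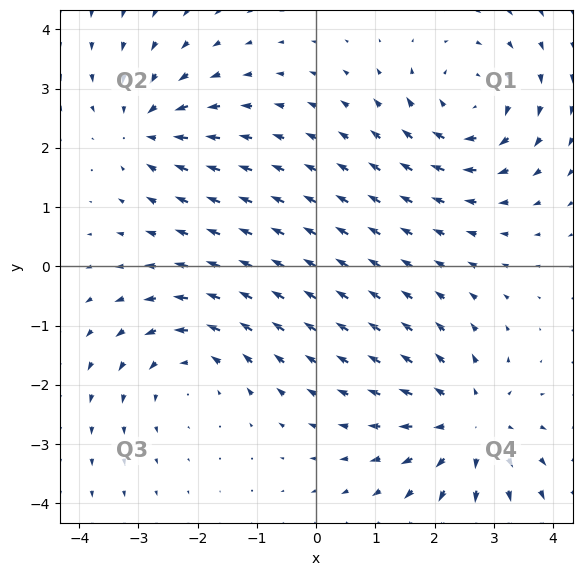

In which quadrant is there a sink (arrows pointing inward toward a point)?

The sink sits at approximately (-2.9, 2.3), which lies in quadrant Q2. The divergence there is about -3, negative as expected for a sink.

Q2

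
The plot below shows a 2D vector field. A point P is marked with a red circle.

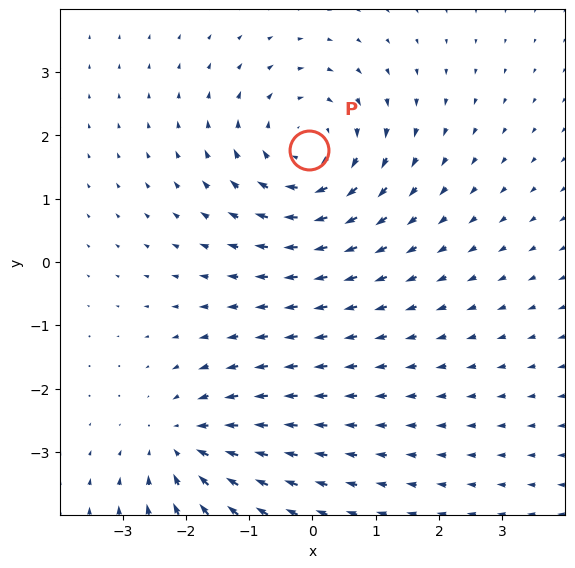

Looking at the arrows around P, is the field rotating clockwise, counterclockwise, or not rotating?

Near P at (-0.1, 1.8) the arrows circulate clockwise. The curl (z-component) there is about -3; negative curl means clockwise rotation.

clockwise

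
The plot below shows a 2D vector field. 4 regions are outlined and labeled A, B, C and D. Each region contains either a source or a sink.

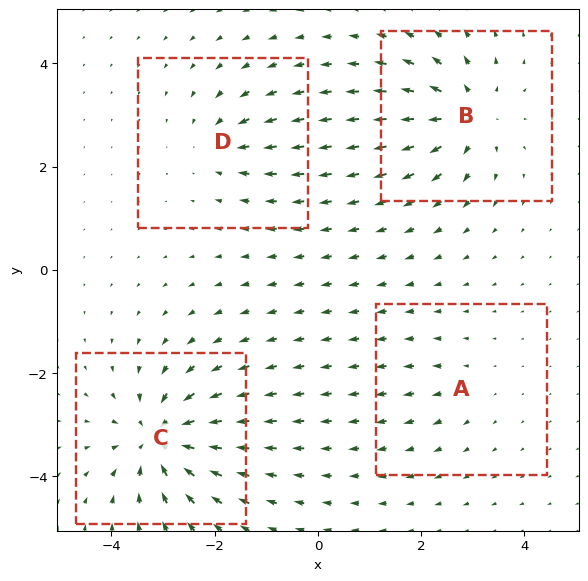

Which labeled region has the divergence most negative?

C

Divergence at each region's feature centre — A: about +2, B: about +6, C: about -7, D: about -4. Region C is most negative.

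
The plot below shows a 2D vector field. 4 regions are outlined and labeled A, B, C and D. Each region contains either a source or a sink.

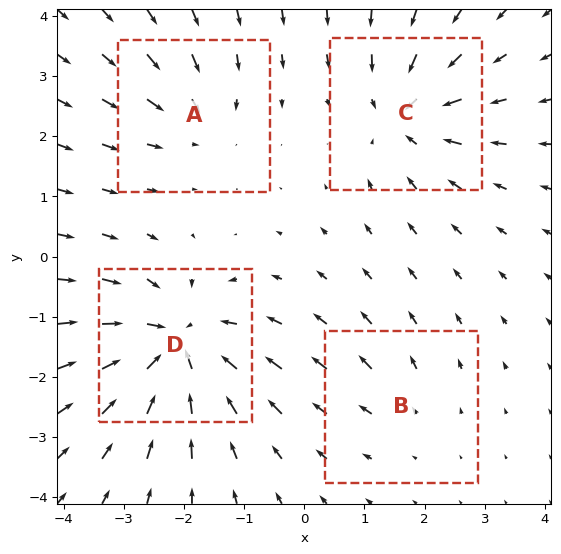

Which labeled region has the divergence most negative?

D

Divergence at each region's feature centre — A: about -4, B: about +2, C: about -5, D: about -7. Region D is most negative.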